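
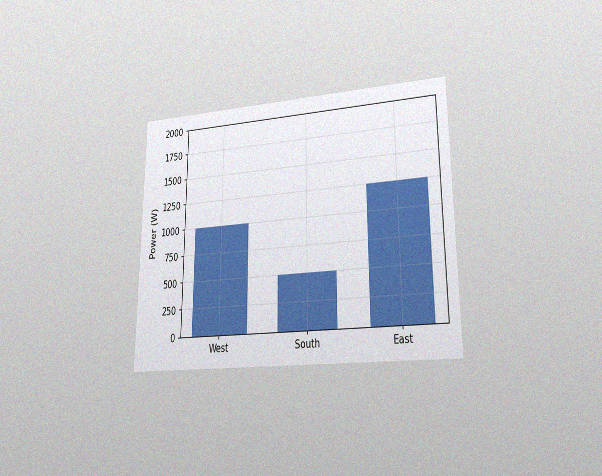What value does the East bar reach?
The chart is viewed at a slight angle, with some photo noise. Reading along the chart's y-axis, the East bar reaches 1250W.

1250W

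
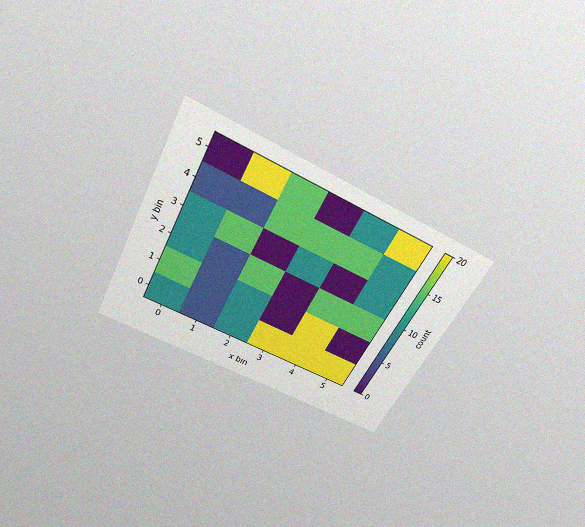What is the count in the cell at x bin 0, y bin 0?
The chart is tilted about 28° clockwise and viewed slightly from above, with some photo noise. Matching the cell (0, 0) against the colorbar gives 10.

10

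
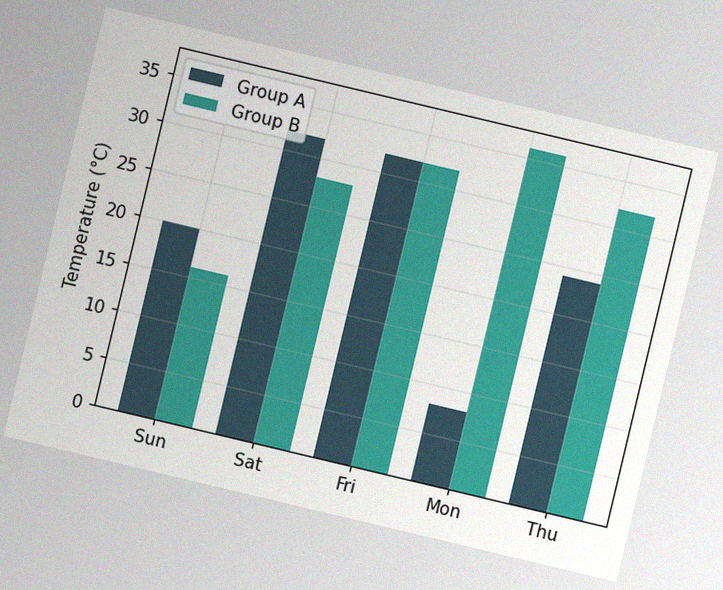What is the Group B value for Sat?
28°C

The chart is tilted about 13° clockwise, with some photo noise. The Group B bar at Sat reaches 28°C on the y-axis.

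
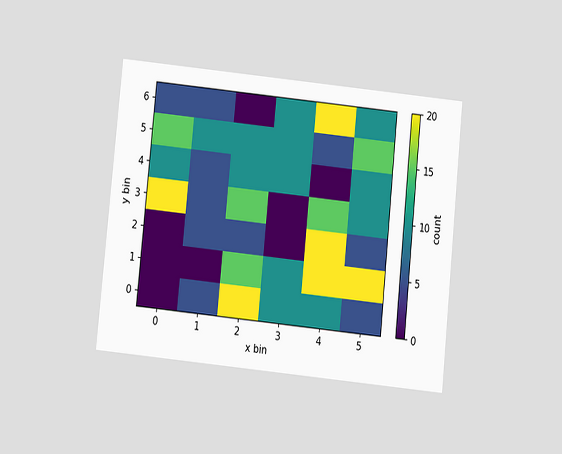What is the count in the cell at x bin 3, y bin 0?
10

The chart is tilted about 6° clockwise and viewed slightly from below. Matching the cell (3, 0) against the colorbar gives 10.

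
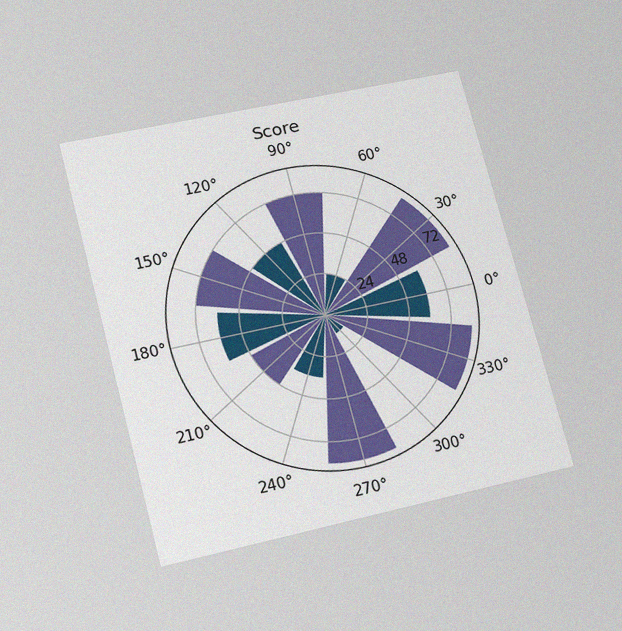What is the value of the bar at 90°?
The chart is tilted about 15° counter-clockwise and viewed slightly from below, with some photo noise. The bar at 90° reaches 72 on the radial axis.

72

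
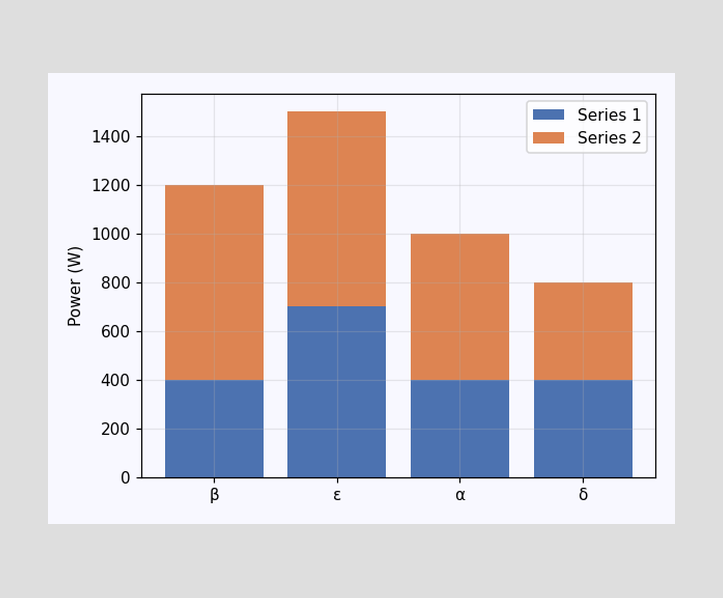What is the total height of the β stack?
1200W

The β stack's top reaches 1200W on the y-axis.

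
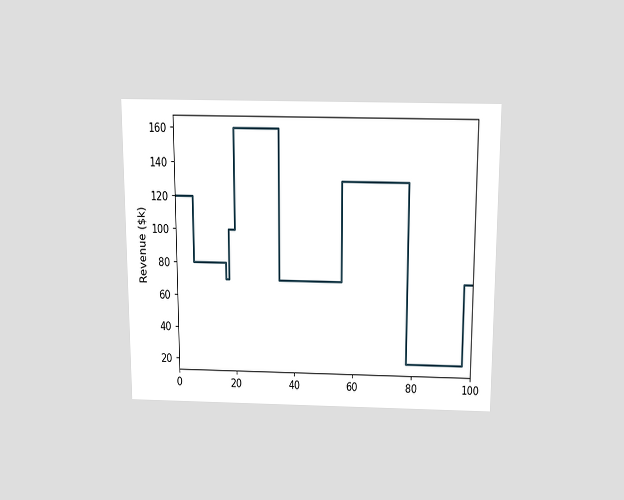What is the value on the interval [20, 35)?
The chart is viewed slightly from above. On [20, 35) the step sits at $160k.

$160k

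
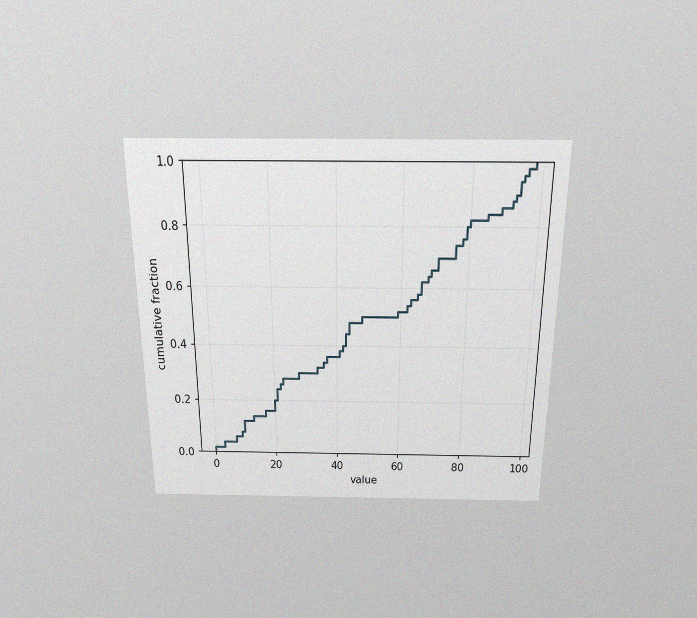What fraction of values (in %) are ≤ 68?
64%

The chart is viewed slightly from above, with some photo noise. At x=68 the ECDF step is at 64%.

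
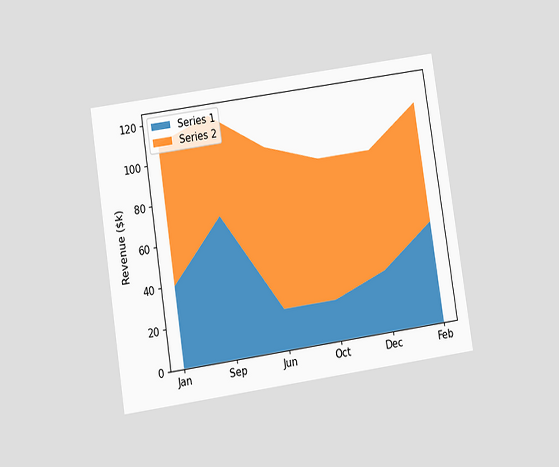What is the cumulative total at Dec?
The chart is tilted about 9° counter-clockwise and viewed slightly from below. The stacked total at Dec reaches $90k.

$90k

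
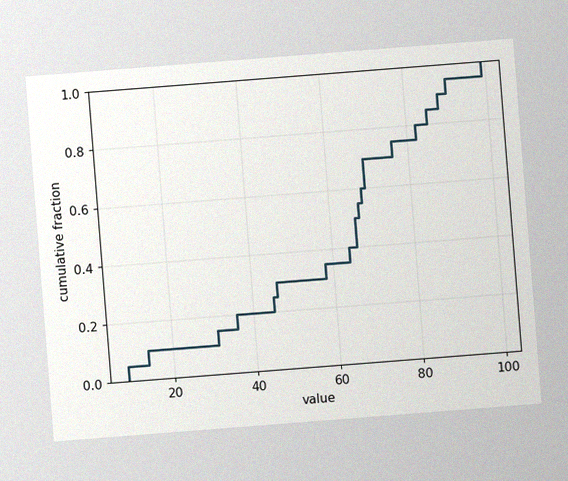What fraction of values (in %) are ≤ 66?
50%

The chart is tilted about 4° counter-clockwise, with some photo noise. At x=66 the ECDF step is at 50%.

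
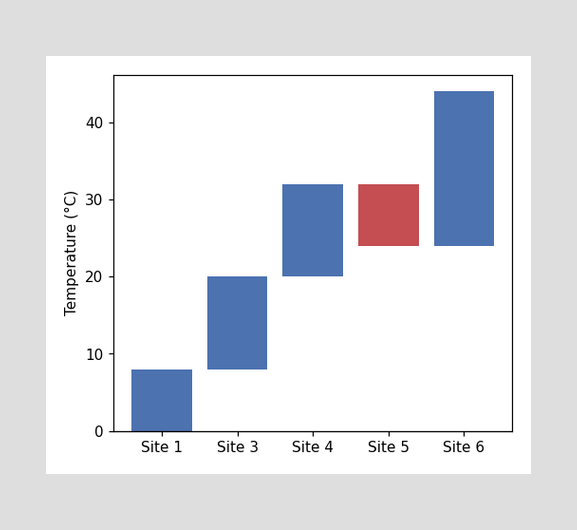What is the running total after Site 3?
20°C

After Site 3 the running total reaches 20°C.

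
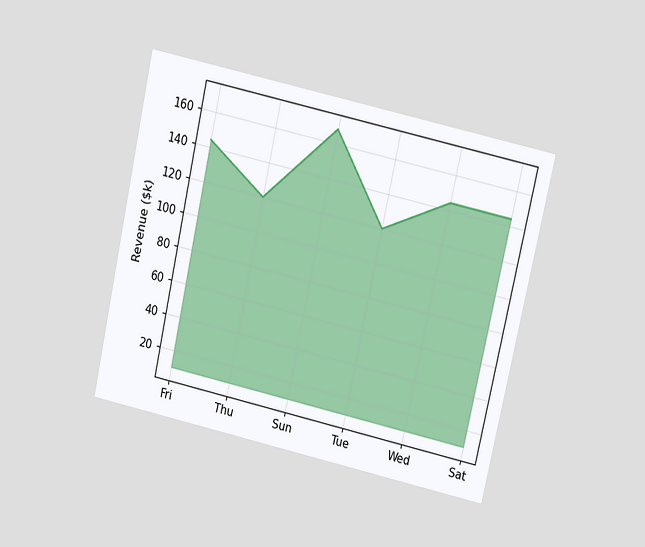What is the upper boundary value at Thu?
The chart is tilted about 13° clockwise and viewed at a slight angle. At Thu the upper boundary is at $120k.

$120k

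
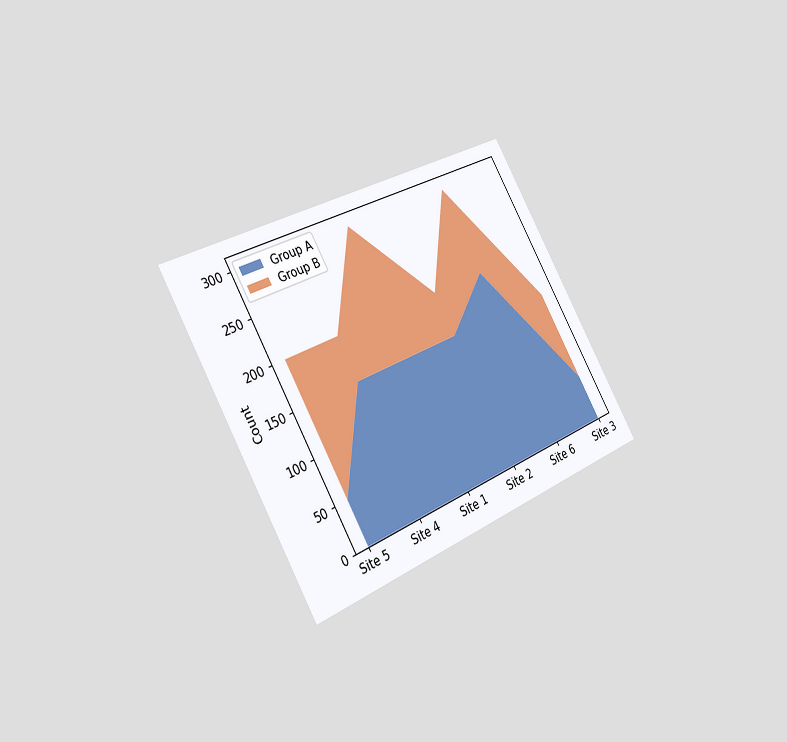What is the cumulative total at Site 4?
200

The chart is tilted about 30° counter-clockwise and viewed slightly from the left. The stacked total at Site 4 reaches 200.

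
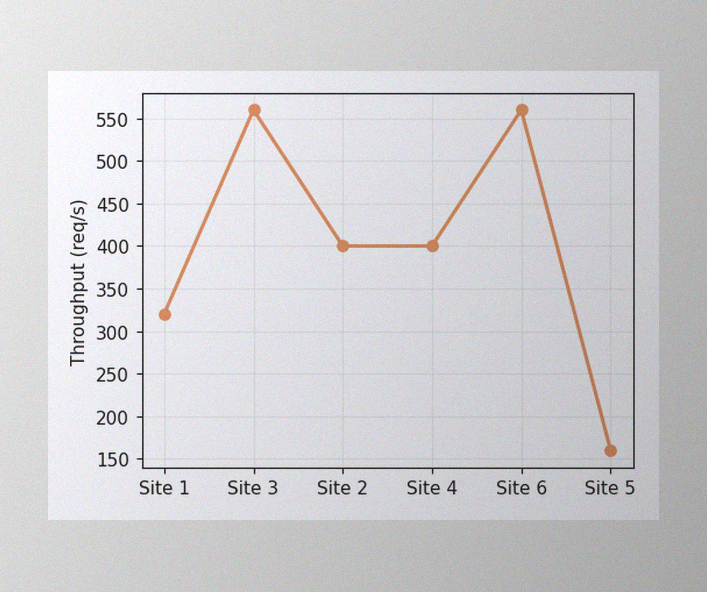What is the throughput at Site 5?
The image has some photo noise and uneven lighting. At Site 5, the line is at 160req/s.

160req/s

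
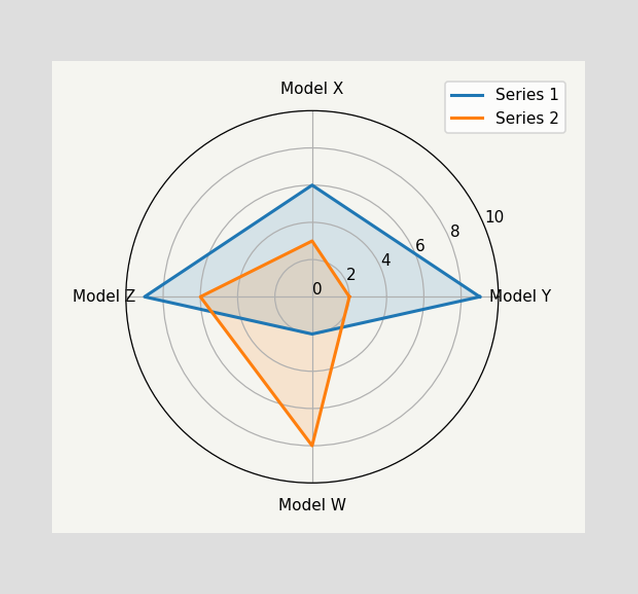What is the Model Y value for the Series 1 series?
9

On the Model Y axis, Series 1 reaches 9.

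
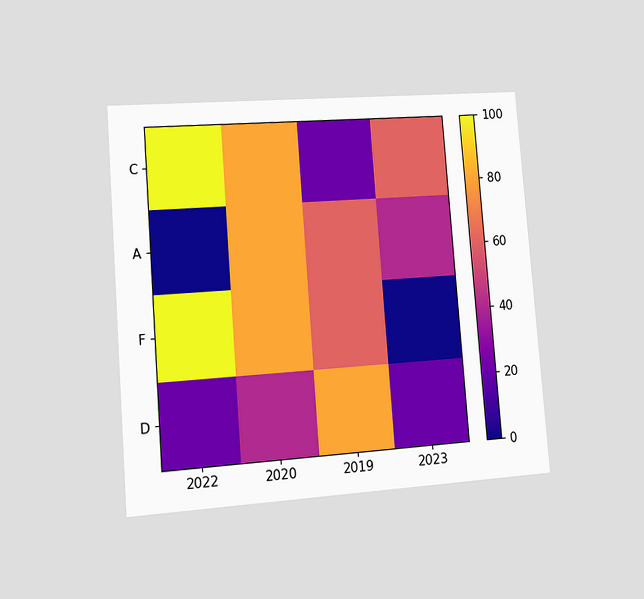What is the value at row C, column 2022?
100

The chart is tilted about 4° counter-clockwise and viewed at a slight angle. Matching cell (C, 2022) against the colorbar gives 100.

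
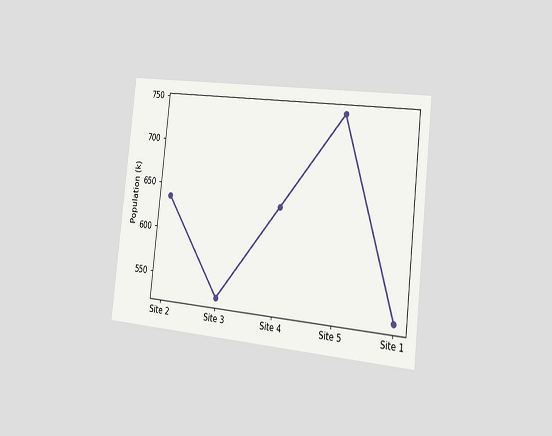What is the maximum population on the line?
The chart is tilted about 6° clockwise and viewed slightly from the right. The highest point is at Site 5, and reading across to the y-axis gives 742k.

742k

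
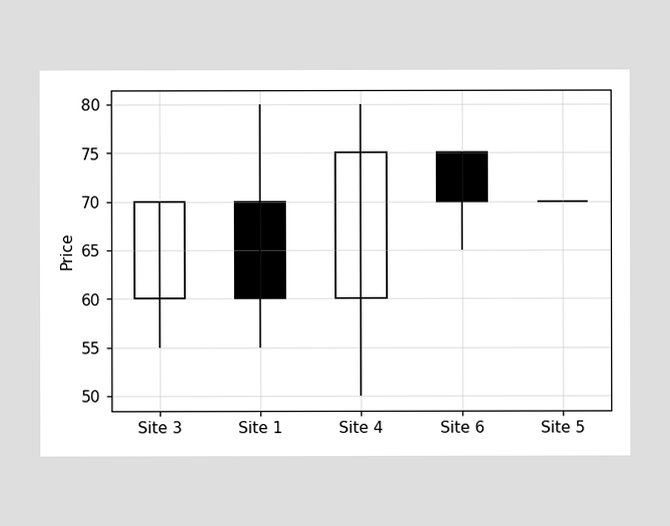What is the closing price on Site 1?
60

The Site 1 candle closes at 60.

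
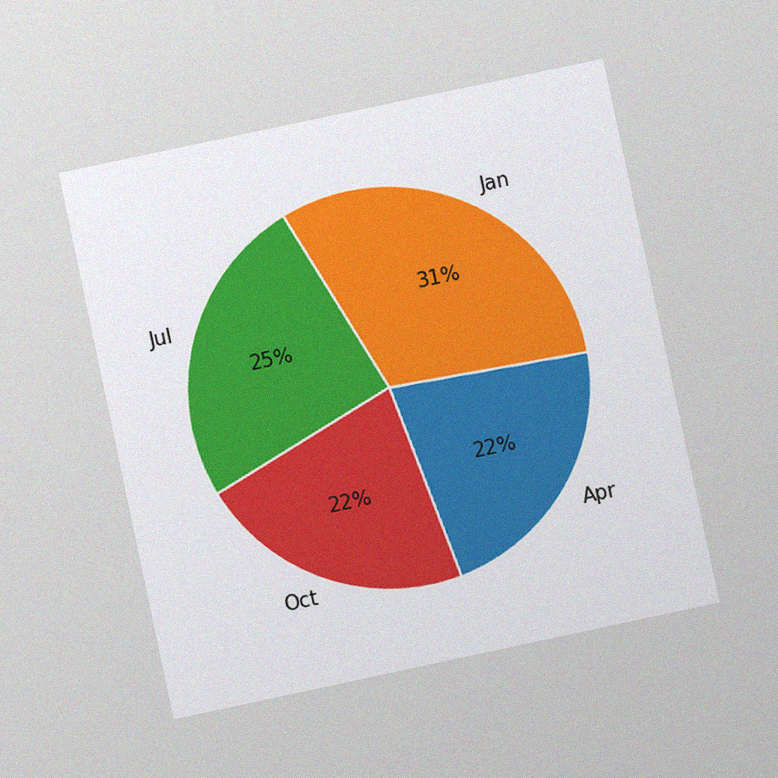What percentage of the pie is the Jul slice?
25%

The chart is tilted about 12° counter-clockwise and viewed at a slight angle, with some photo noise. The Jul slice takes up 25% of the pie.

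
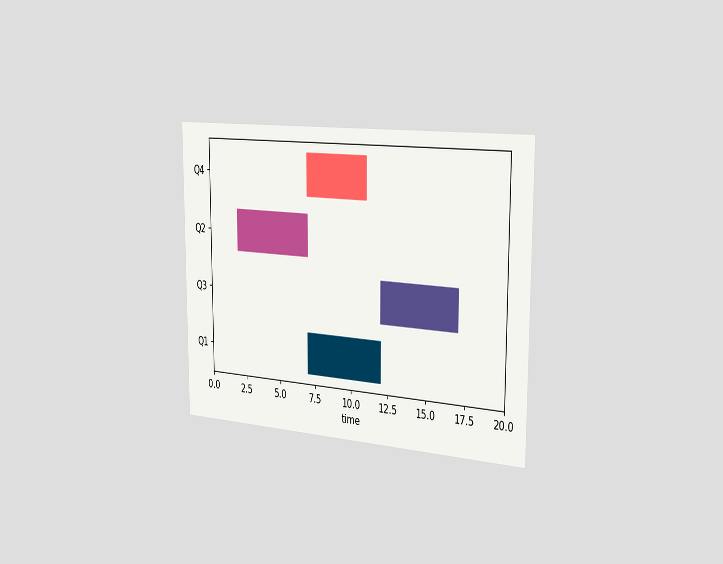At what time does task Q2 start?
The chart is viewed slightly from the right. The Q2 bar begins at t=2.

2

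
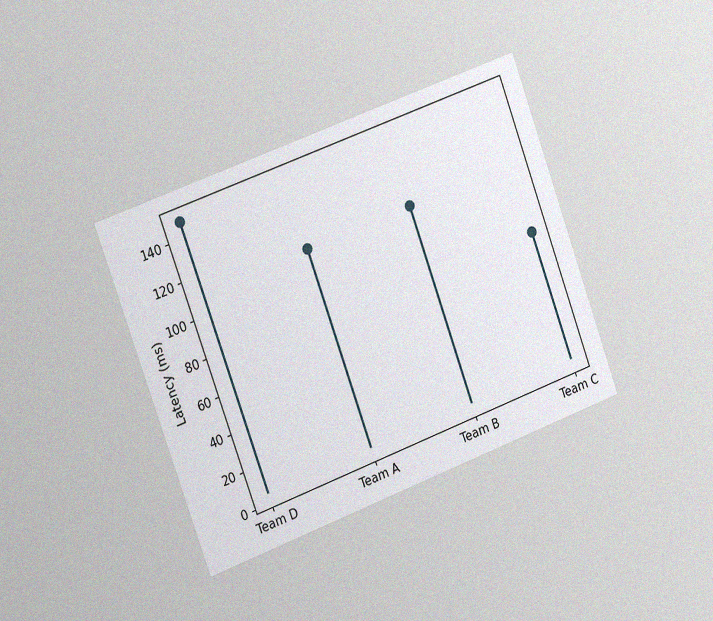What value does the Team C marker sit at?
The chart is tilted about 20° counter-clockwise and viewed slightly from the left, with some photo noise. The Team C marker sits at 74ms.

74ms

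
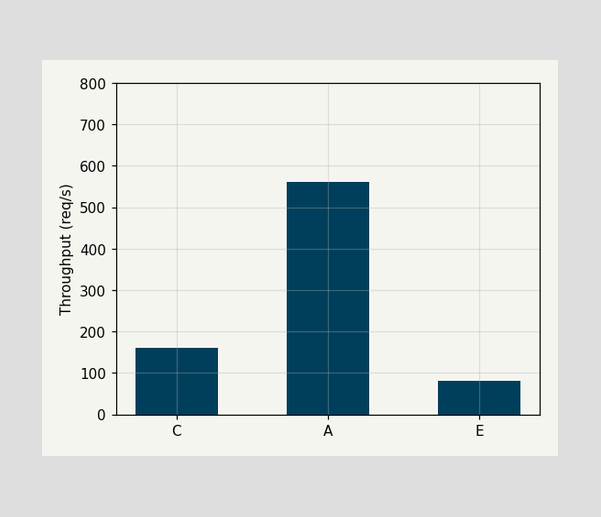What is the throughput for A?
Reading along the chart's y-axis, the A bar reaches 560req/s.

560req/s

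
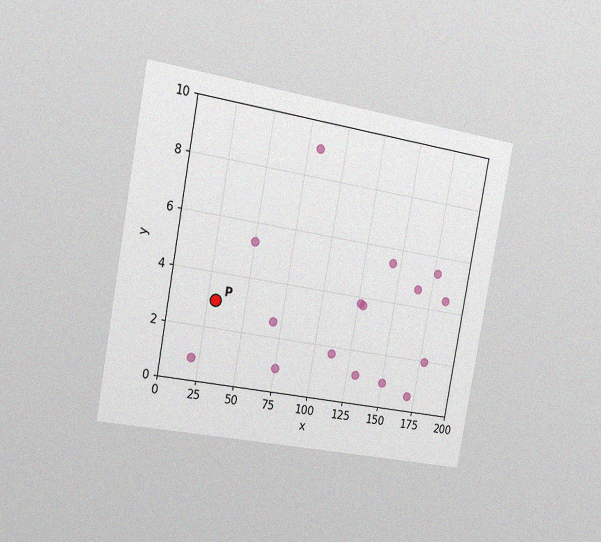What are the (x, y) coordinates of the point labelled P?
(30, 3)

The chart is tilted about 10° clockwise and viewed slightly from the left, with some photo noise. Following the gridlines from P to each axis, P sits at (30, 3).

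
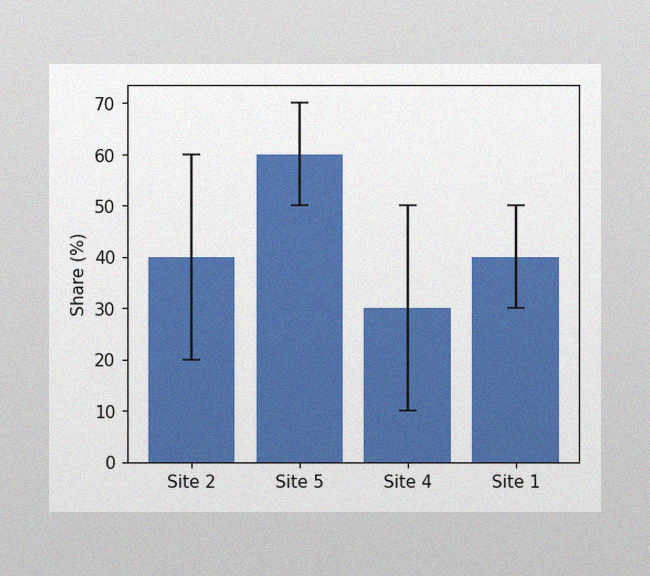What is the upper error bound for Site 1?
50%

The image has some photo noise and uneven lighting. The Site 1 bar's upper whisker reaches 50%.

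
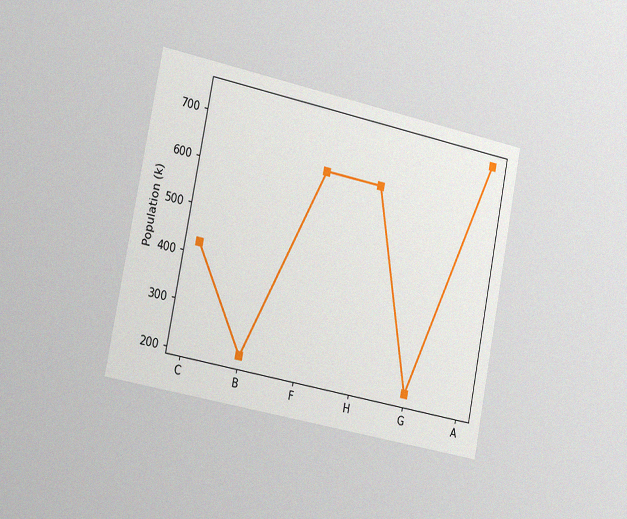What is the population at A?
The chart is tilted about 11° clockwise and viewed slightly from the left, with some photo noise. At A, the line is at 742k.

742k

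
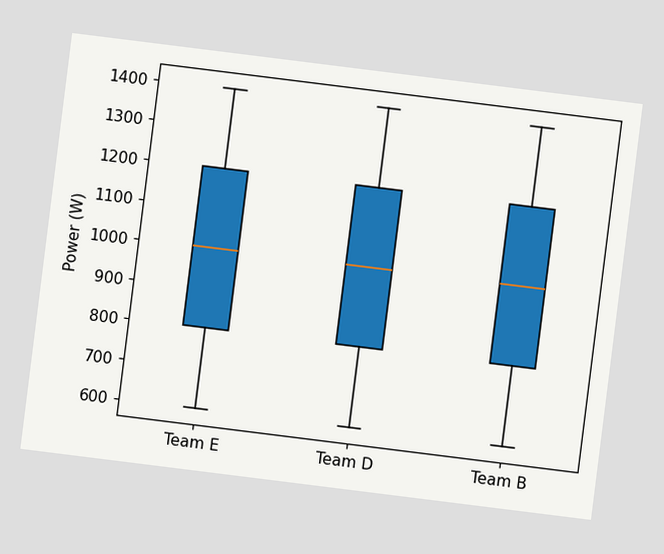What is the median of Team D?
The chart is tilted about 7° clockwise. The median line in the Team D box sits at 1000W.

1000W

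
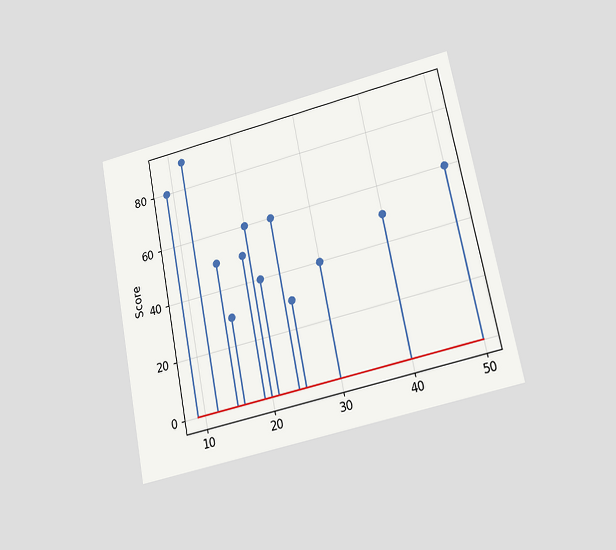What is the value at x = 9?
80

The chart is tilted about 11° counter-clockwise and viewed at a slight angle. The stem at x=9 reaches 80.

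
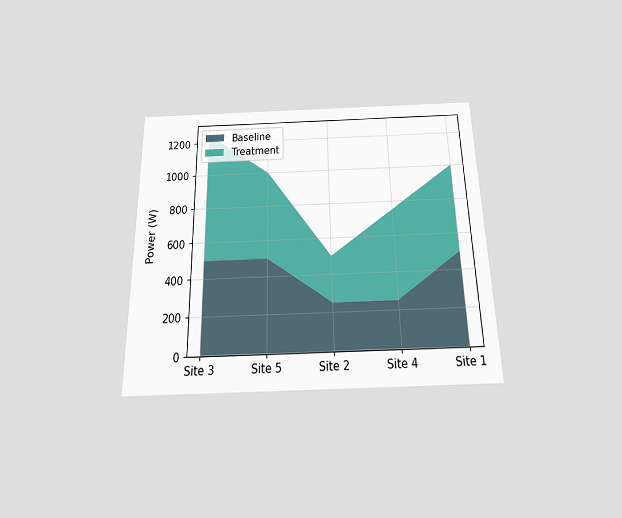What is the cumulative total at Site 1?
The chart is viewed slightly from below. The stacked total at Site 1 reaches 1000W.

1000W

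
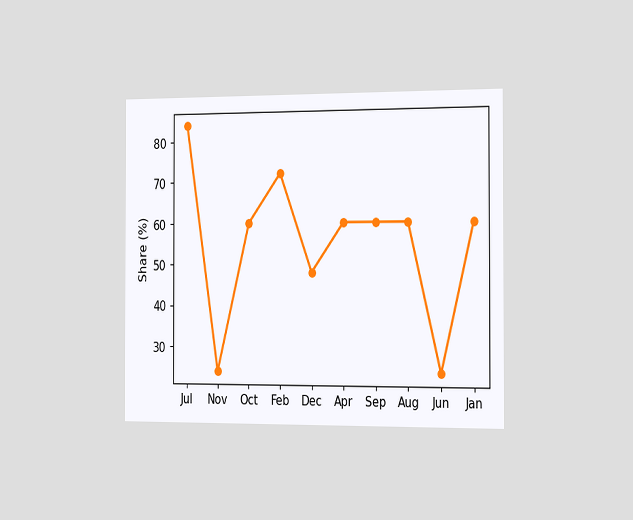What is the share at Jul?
84%

The chart is viewed slightly from the right. At Jul, the line is at 84%.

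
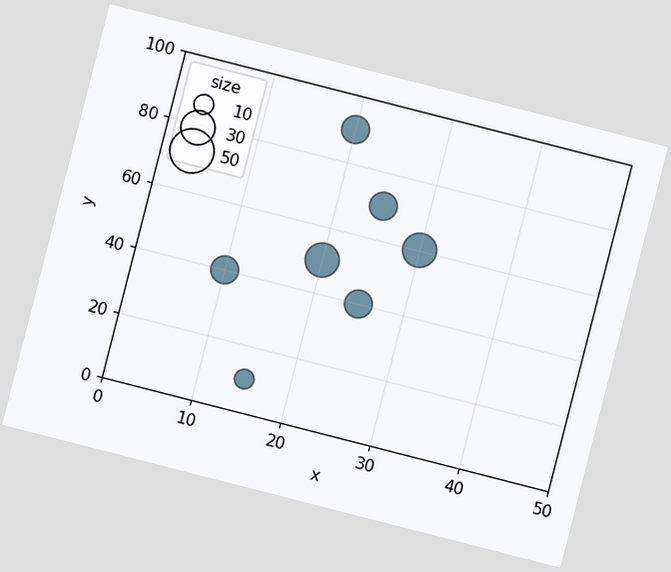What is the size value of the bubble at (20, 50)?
30

The chart is tilted about 14° clockwise. Matching the bubble at (20, 50) against the size legend gives 30.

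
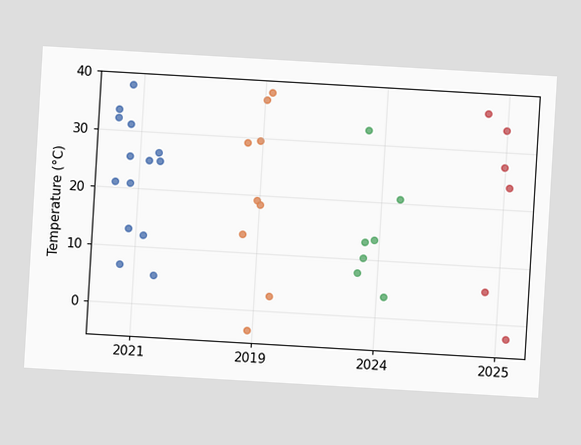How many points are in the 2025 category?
The chart is tilted about 3° clockwise. Counting the markers in the 2025 column gives 6.

6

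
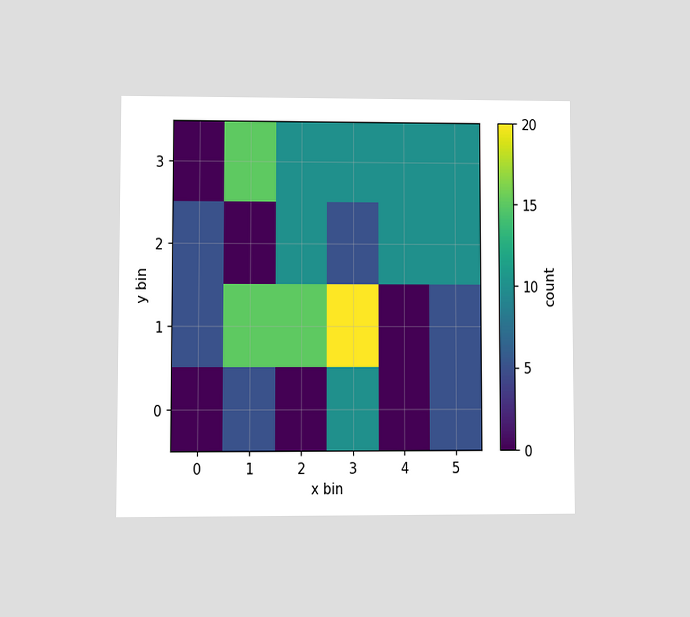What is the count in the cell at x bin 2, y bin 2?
The chart is viewed at a slight angle. Matching the cell (2, 2) against the colorbar gives 10.

10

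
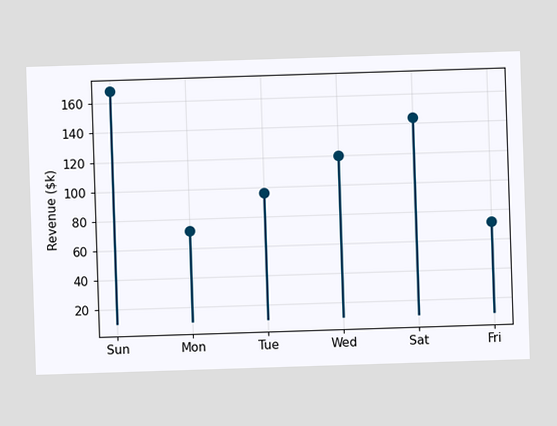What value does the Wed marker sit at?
$120k

The Wed marker sits at $120k.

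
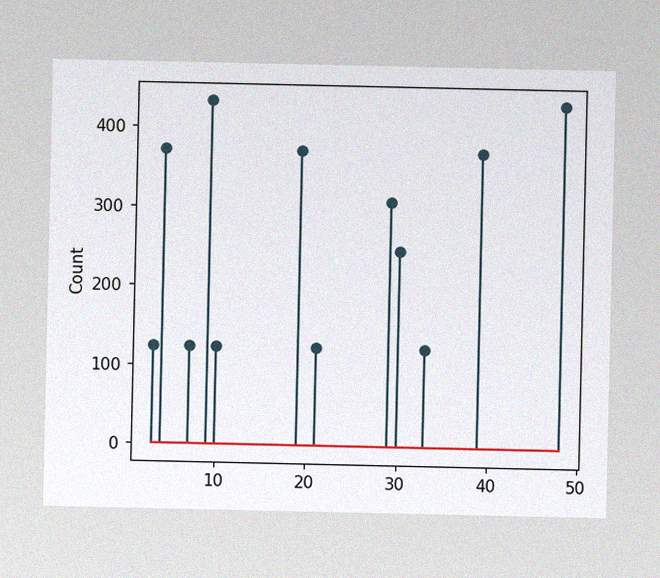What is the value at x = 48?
The image has some photo noise and uneven lighting. The stem at x=48 reaches 434.

434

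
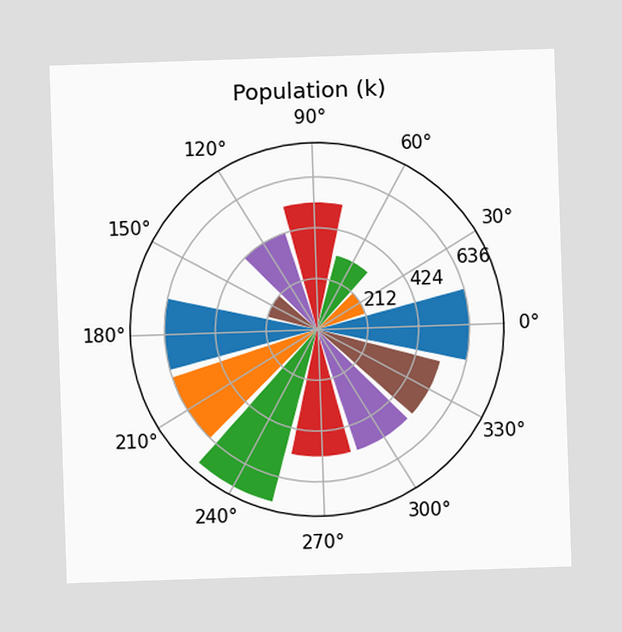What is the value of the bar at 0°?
The bar at 0° reaches 636k on the radial axis.

636k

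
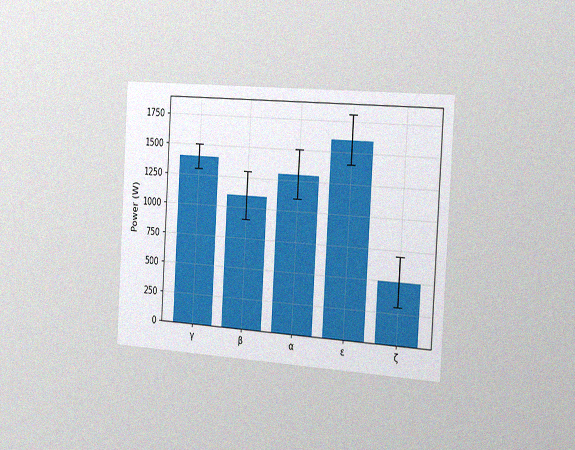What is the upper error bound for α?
1500W

The chart is tilted about 3° clockwise and viewed slightly from the right, with some photo noise. The α bar's upper whisker reaches 1500W.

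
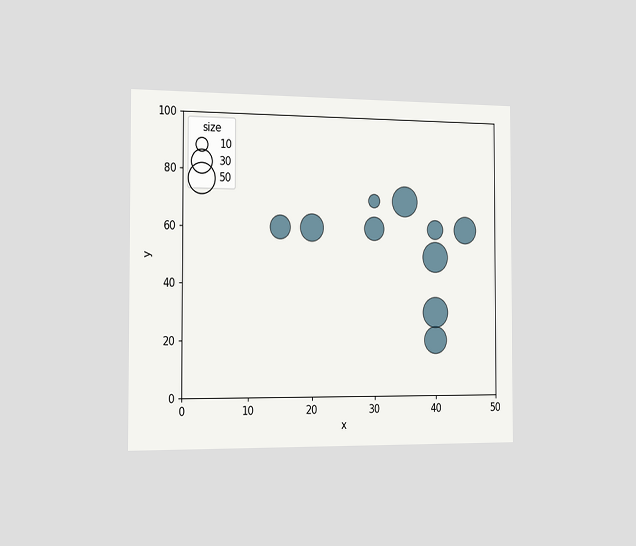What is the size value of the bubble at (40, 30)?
The chart is viewed slightly from the left. Matching the bubble at (40, 30) against the size legend gives 50.

50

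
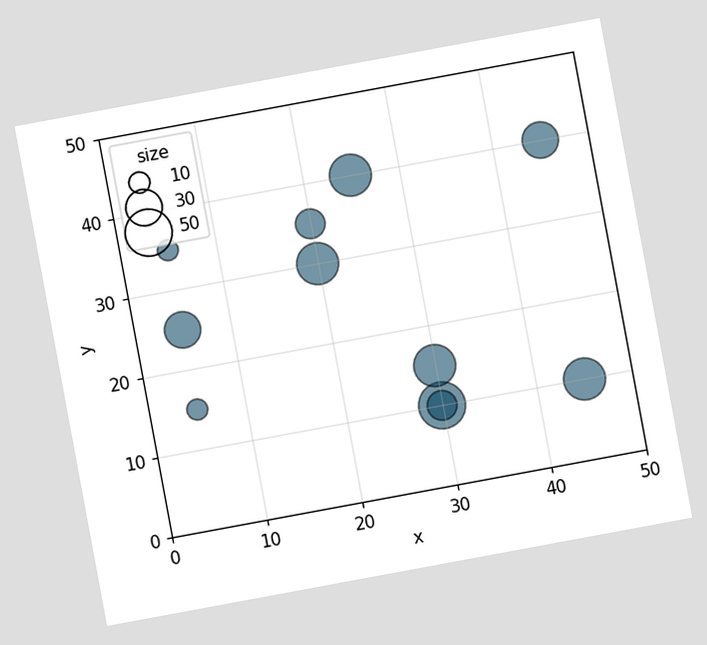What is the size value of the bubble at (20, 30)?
The chart is tilted about 10° counter-clockwise. Matching the bubble at (20, 30) against the size legend gives 40.

40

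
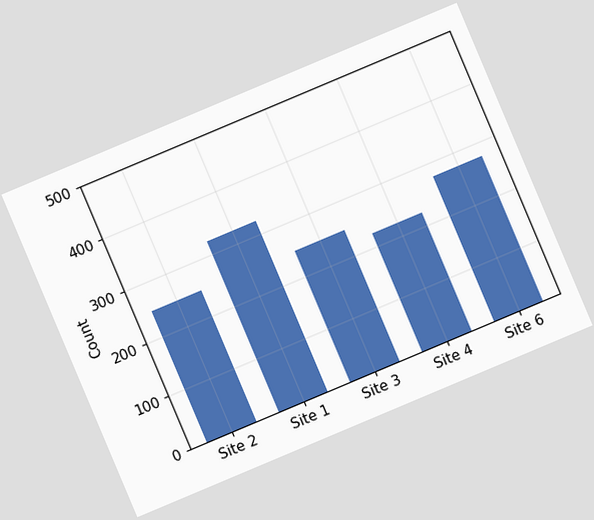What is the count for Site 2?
250

The chart is tilted about 23° counter-clockwise. Reading along the chart's y-axis, the Site 2 bar reaches 250.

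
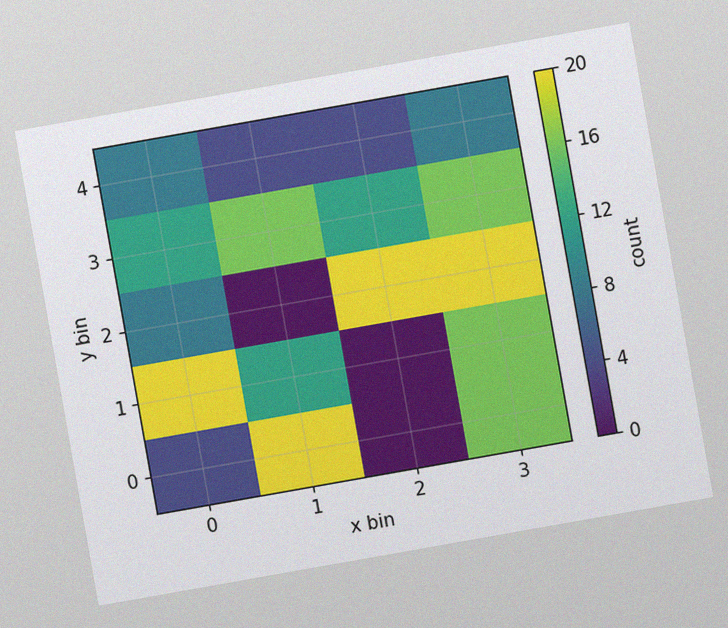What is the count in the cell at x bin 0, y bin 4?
8

The chart is tilted about 10° counter-clockwise, with some photo noise. Matching the cell (0, 4) against the colorbar gives 8.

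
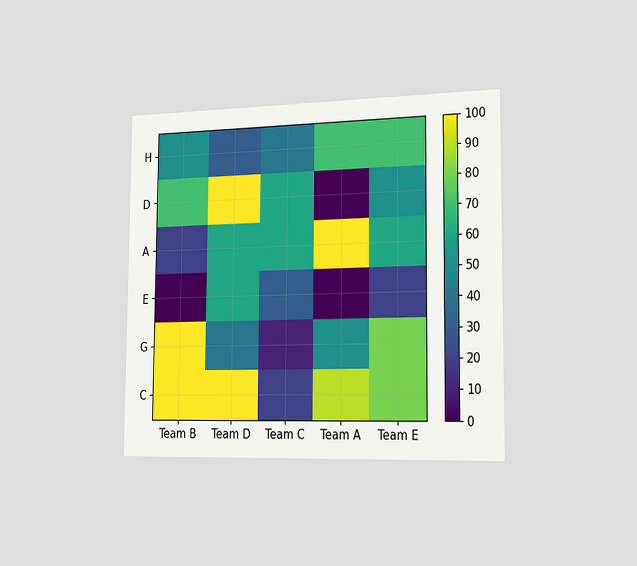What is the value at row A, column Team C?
60

The chart is viewed slightly from the right. Matching cell (A, Team C) against the colorbar gives 60.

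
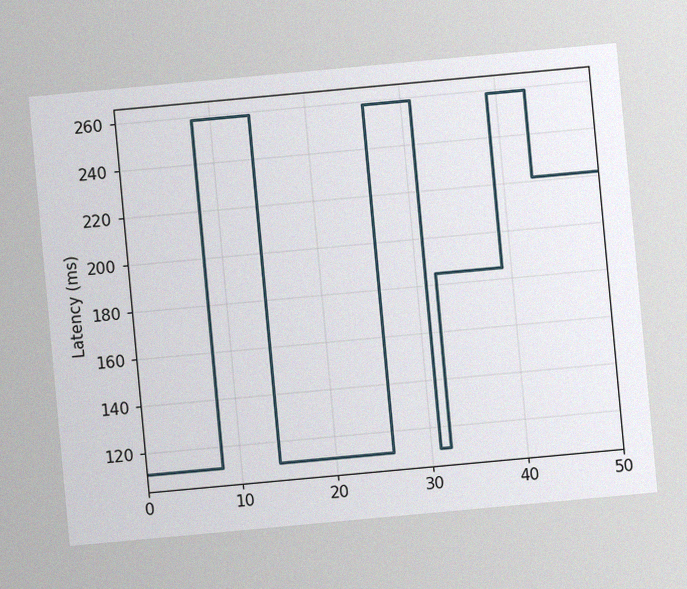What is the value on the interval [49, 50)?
222ms

The chart is tilted about 5° counter-clockwise, with some photo noise. On [49, 50) the step sits at 222ms.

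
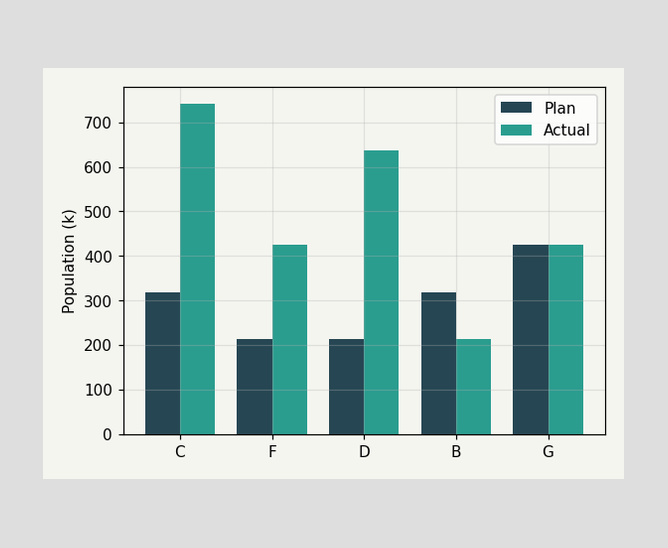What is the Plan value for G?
424k

The Plan bar at G reaches 424k on the y-axis.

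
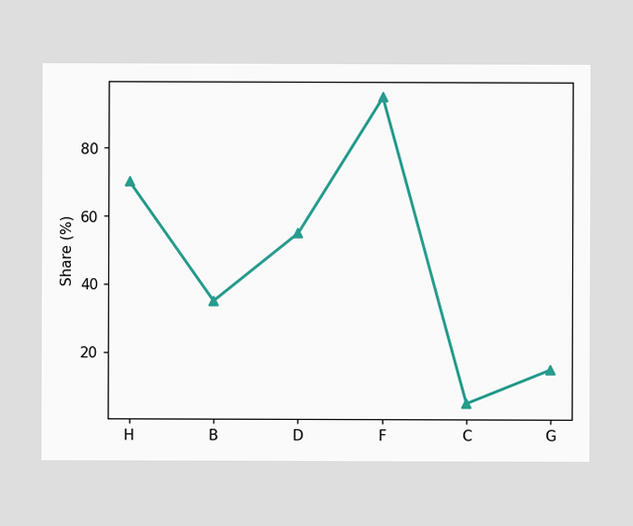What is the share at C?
At C, the line is at 5%.

5%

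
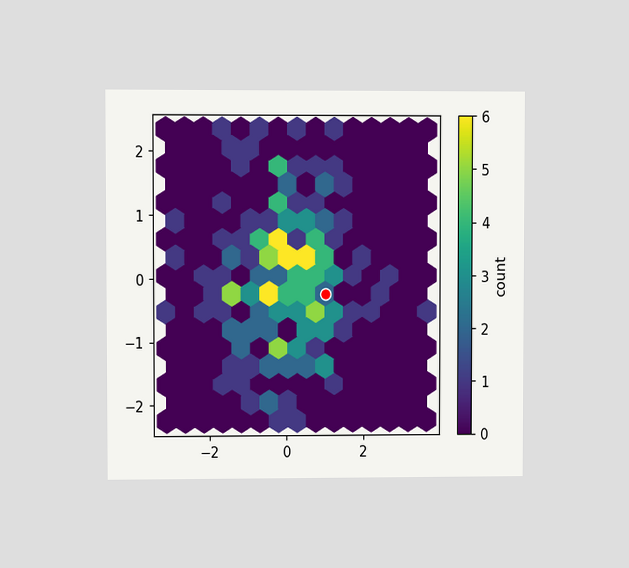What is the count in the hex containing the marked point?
The chart is viewed at a slight angle. The marked hex reads 2 on the colorbar.

2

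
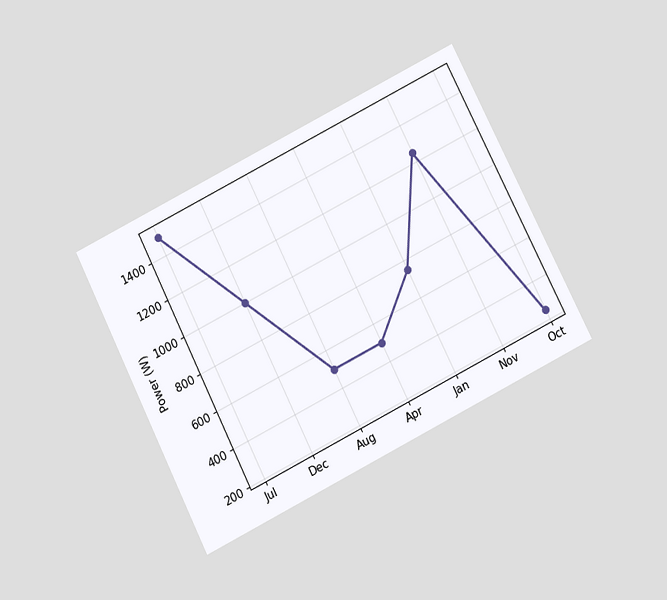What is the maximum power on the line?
1500W

The chart is tilted about 27° counter-clockwise and viewed slightly from below. The highest point is at Jul, and reading across to the y-axis gives 1500W.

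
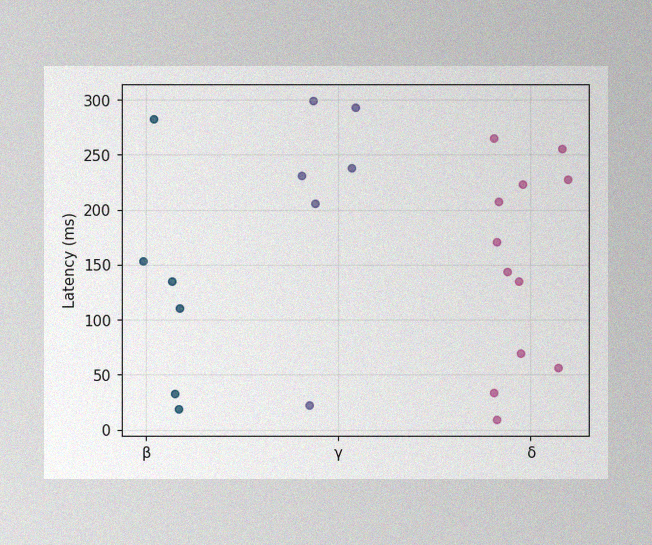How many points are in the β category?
6

The image has some photo noise and uneven lighting. Counting the markers in the β column gives 6.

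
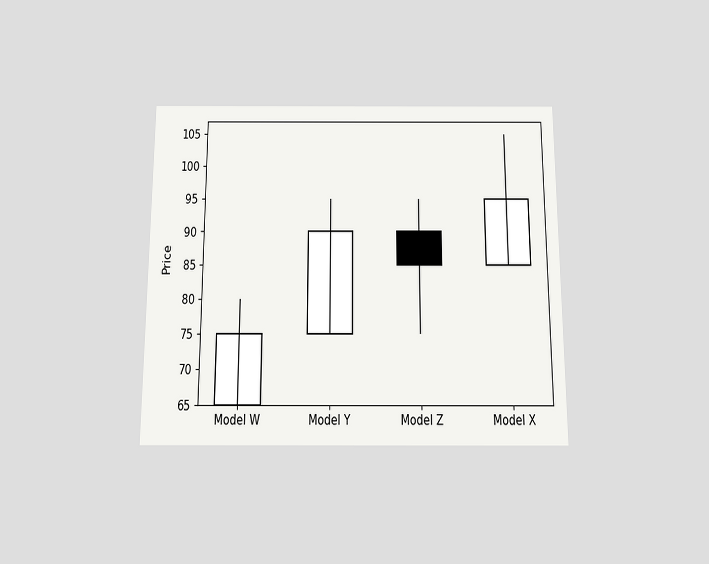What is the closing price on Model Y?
The chart is viewed slightly from below. The Model Y candle closes at 90.

90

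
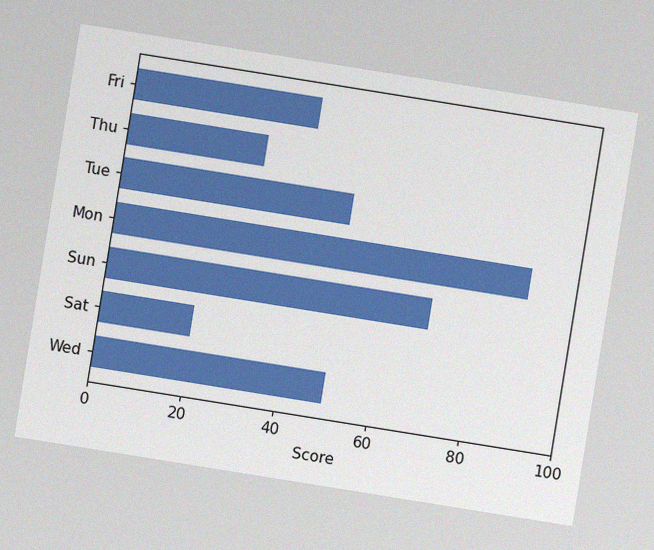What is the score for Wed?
The chart is tilted about 9° clockwise, with some photo noise. Reading along the chart's x-axis, the Wed bar reaches 50.

50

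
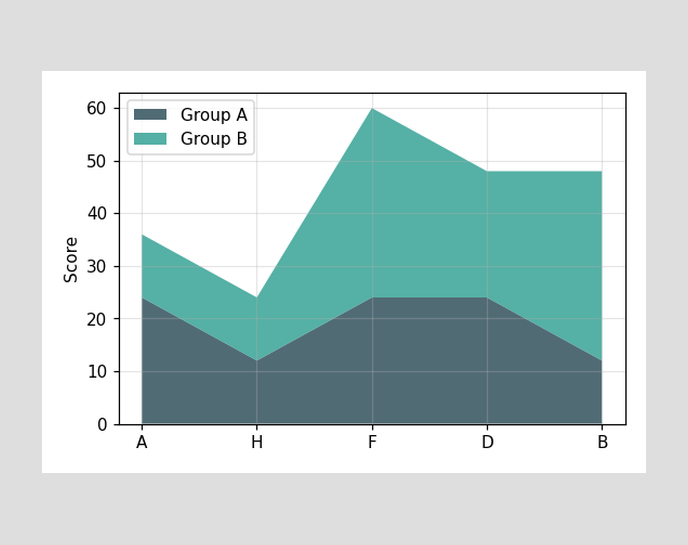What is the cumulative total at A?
36

The stacked total at A reaches 36.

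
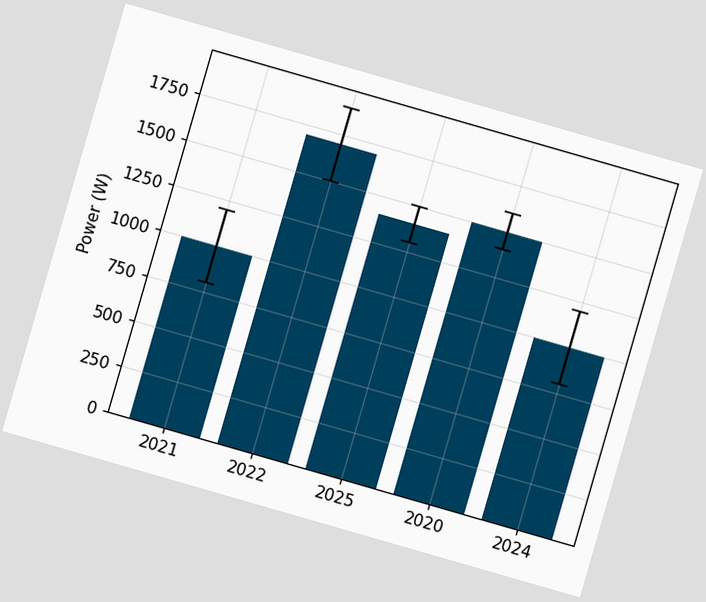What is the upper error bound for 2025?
1500W

The chart is tilted about 16° clockwise. The 2025 bar's upper whisker reaches 1500W.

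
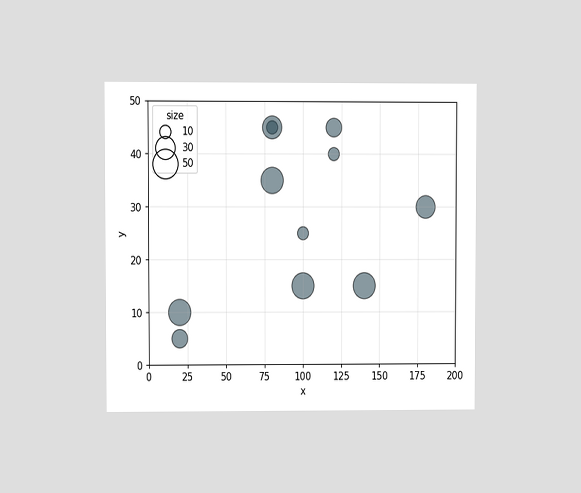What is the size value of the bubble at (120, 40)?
10

The chart is viewed at a slight angle. Matching the bubble at (120, 40) against the size legend gives 10.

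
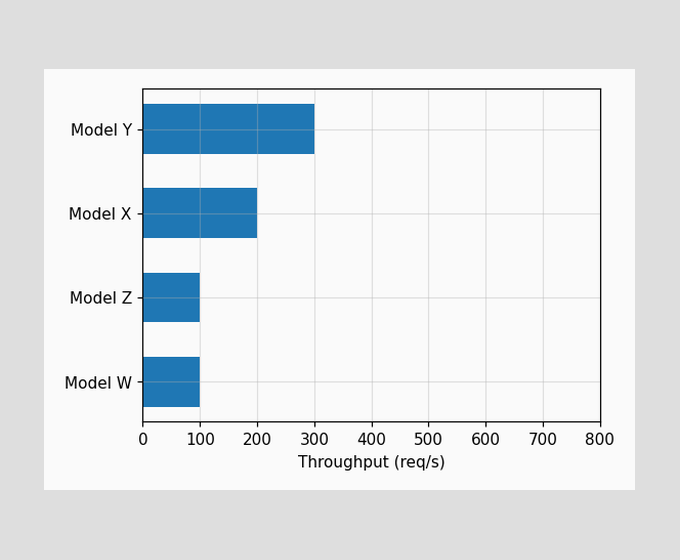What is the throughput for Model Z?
Reading along the chart's x-axis, the Model Z bar reaches 100req/s.

100req/s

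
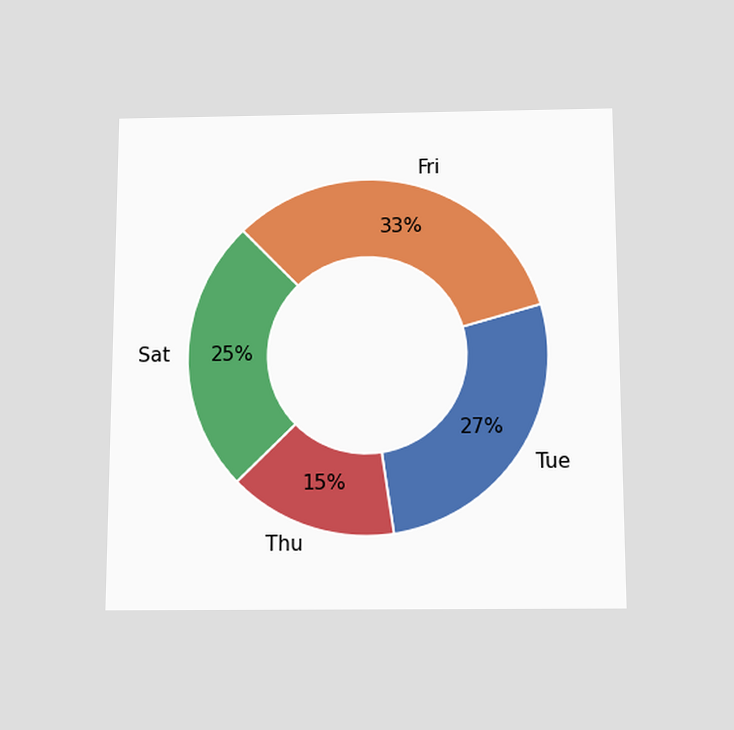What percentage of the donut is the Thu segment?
The chart is viewed slightly from below. The Thu segment takes up 15% of the ring.

15%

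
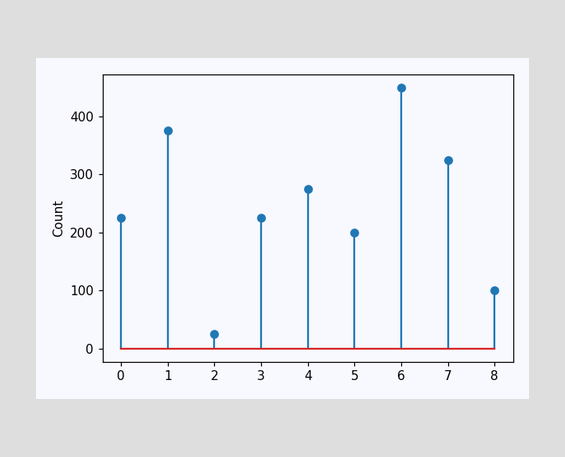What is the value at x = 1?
The stem at x=1 reaches 375.

375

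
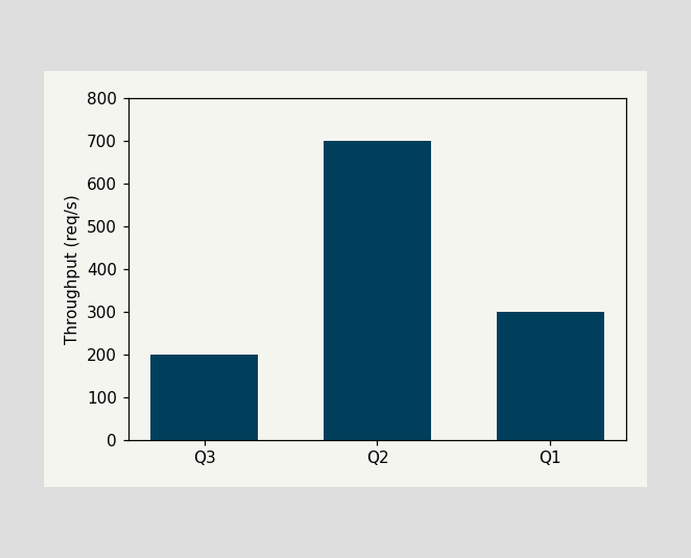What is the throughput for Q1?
300req/s

Reading along the chart's y-axis, the Q1 bar reaches 300req/s.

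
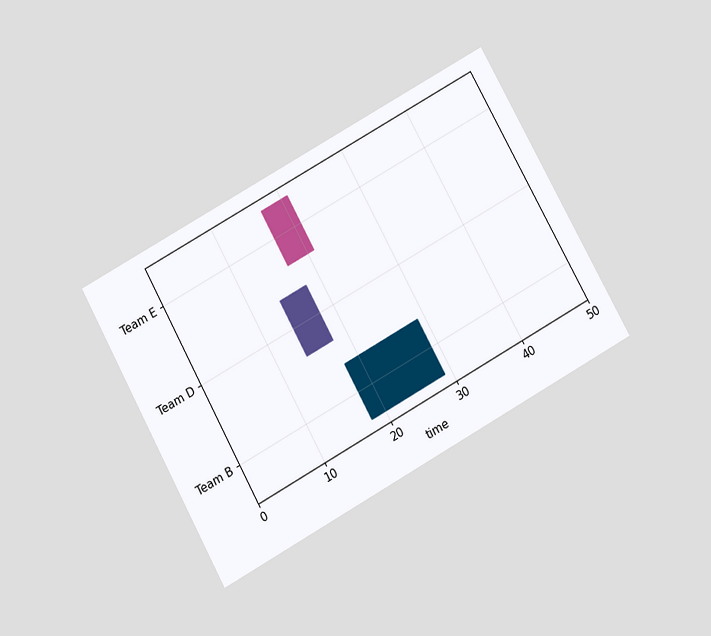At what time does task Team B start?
18

The chart is tilted about 29° counter-clockwise and viewed slightly from below. The Team B bar begins at t=18.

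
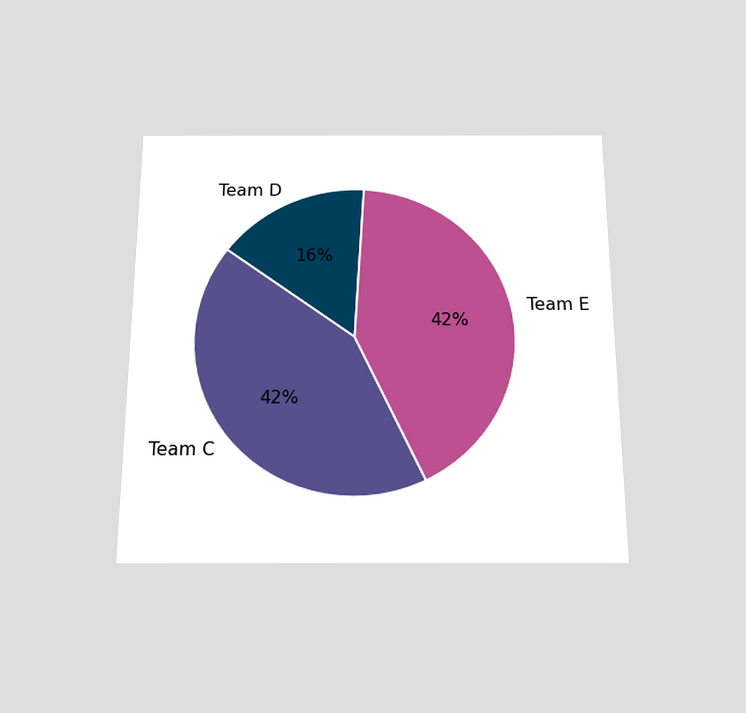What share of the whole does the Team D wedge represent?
The chart is viewed slightly from below. The Team D slice takes up 16% of the pie.

16%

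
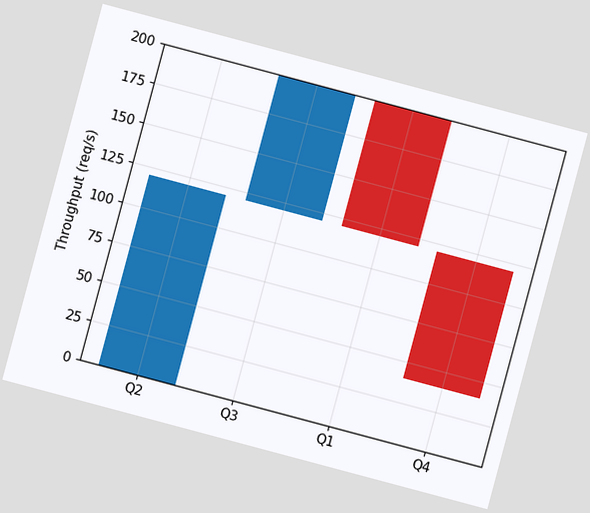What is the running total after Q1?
The chart is tilted about 15° clockwise. After Q1 the running total reaches 120req/s.

120req/s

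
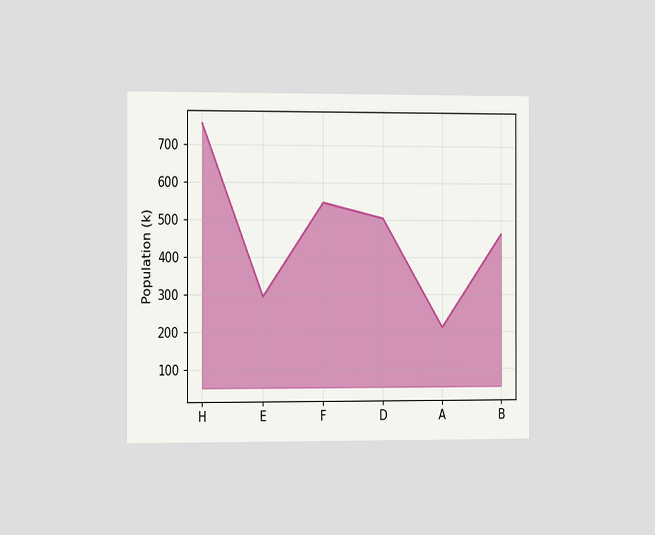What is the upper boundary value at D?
The chart is viewed slightly from the left. At D the upper boundary is at 504k.

504k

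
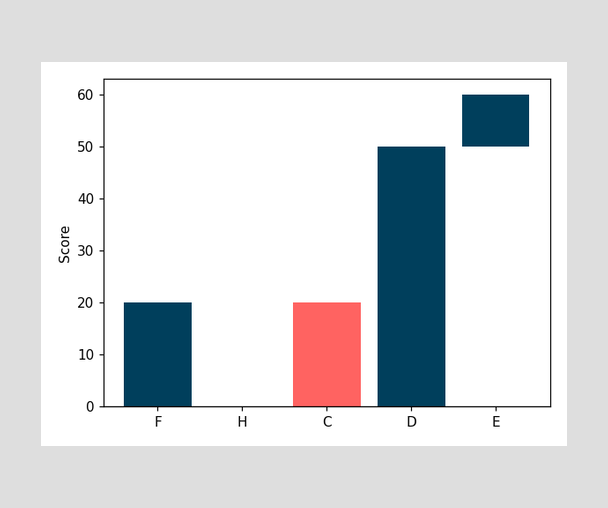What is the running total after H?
20

After H the running total reaches 20.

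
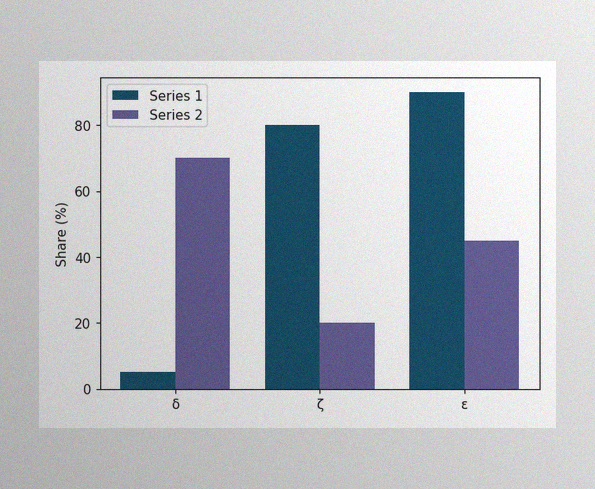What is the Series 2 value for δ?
70%

The image has some photo noise and uneven lighting. The Series 2 bar at δ reaches 70% on the y-axis.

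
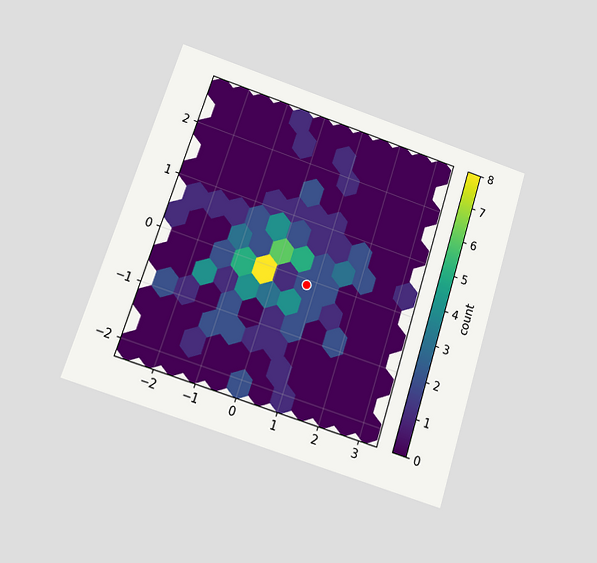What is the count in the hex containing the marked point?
2

The chart is tilted about 18° clockwise and viewed at a slight angle. The marked hex reads 2 on the colorbar.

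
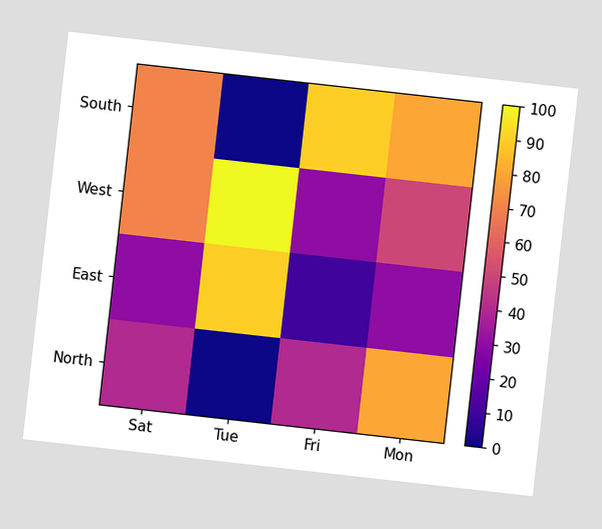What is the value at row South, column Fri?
The chart is tilted about 6° clockwise. Matching cell (South, Fri) against the colorbar gives 90.

90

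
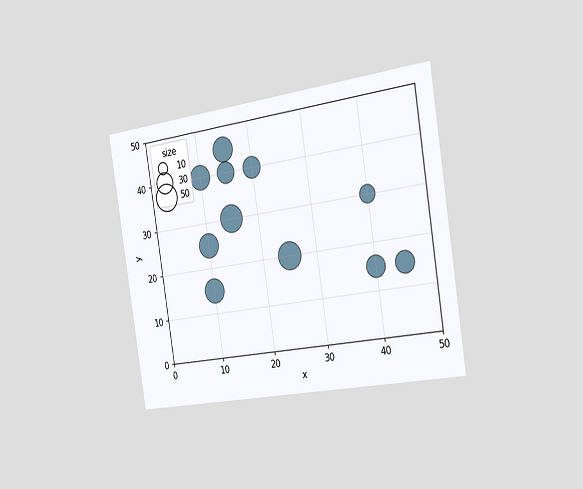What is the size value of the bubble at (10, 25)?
The chart is tilted about 9° counter-clockwise and viewed slightly from the right. Matching the bubble at (10, 25) against the size legend gives 40.

40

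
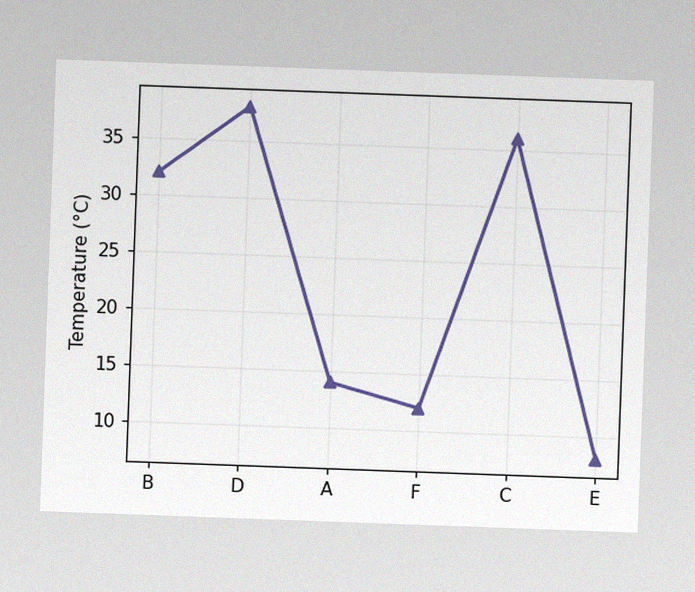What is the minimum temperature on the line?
The chart is tilted about 2° clockwise, with some photo noise. The lowest point is at E, and reading across to the y-axis gives 8°C.

8°C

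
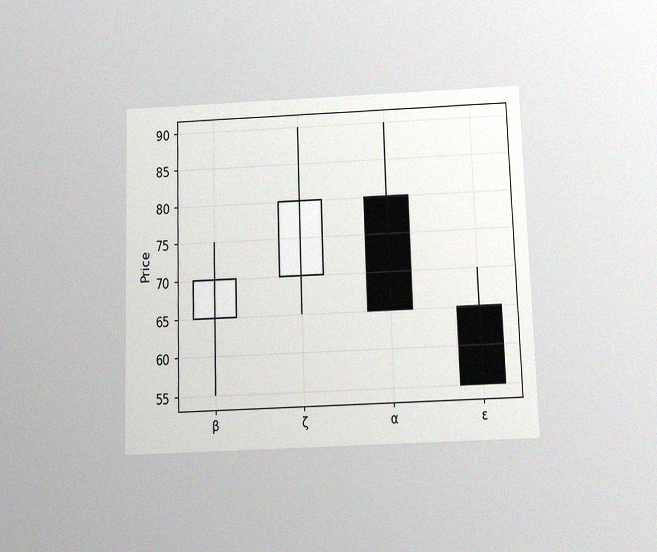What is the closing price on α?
The chart is viewed slightly from below, with some photo noise. The α candle closes at 65.

65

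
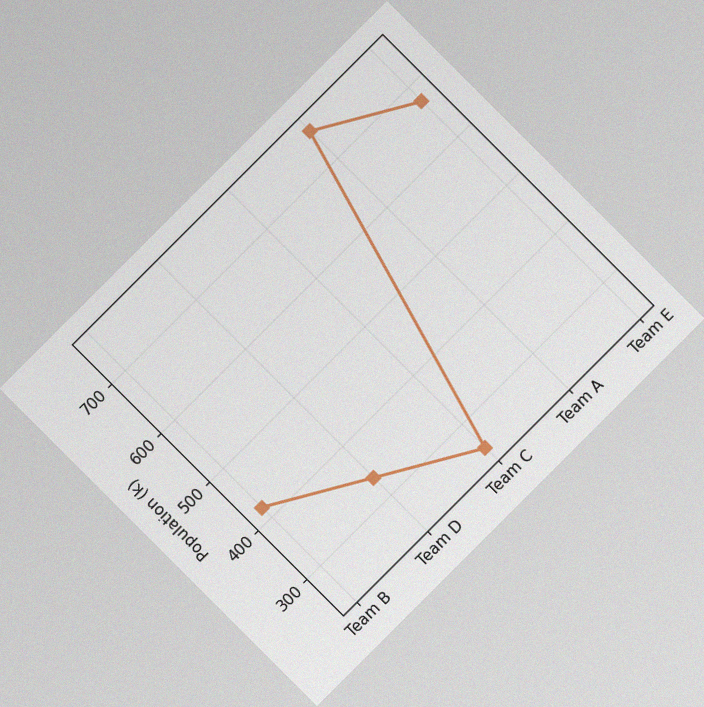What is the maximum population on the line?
The chart is tilted about 45° counter-clockwise, with some photo noise. The highest point is at Team A, and reading across to the y-axis gives 756k.

756k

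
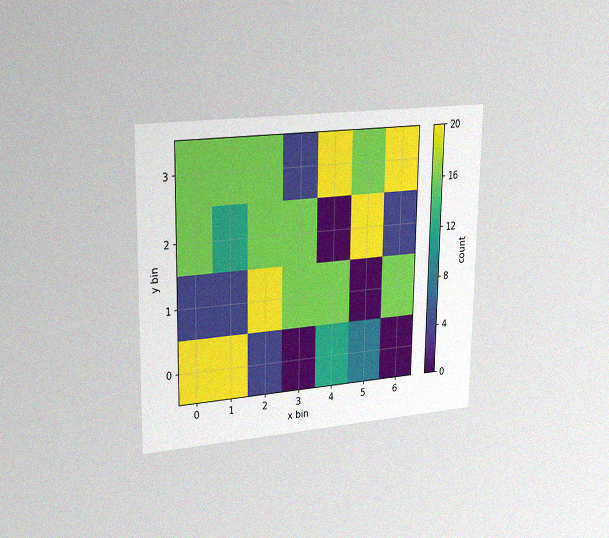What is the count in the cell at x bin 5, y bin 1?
0

The chart is viewed slightly from the left, with some photo noise. Matching the cell (5, 1) against the colorbar gives 0.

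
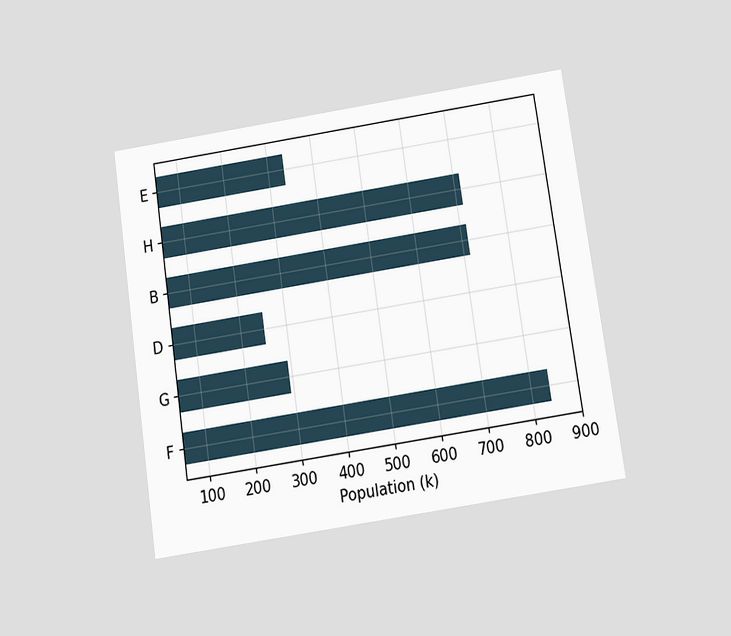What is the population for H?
714k

The chart is tilted about 8° counter-clockwise and viewed slightly from below. Reading along the chart's x-axis, the H bar reaches 714k.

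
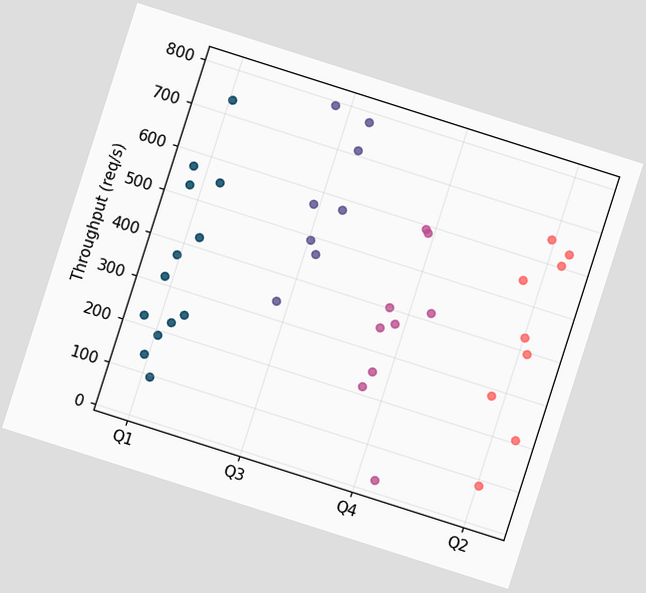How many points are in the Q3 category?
The chart is tilted about 18° clockwise. Counting the markers in the Q3 column gives 8.

8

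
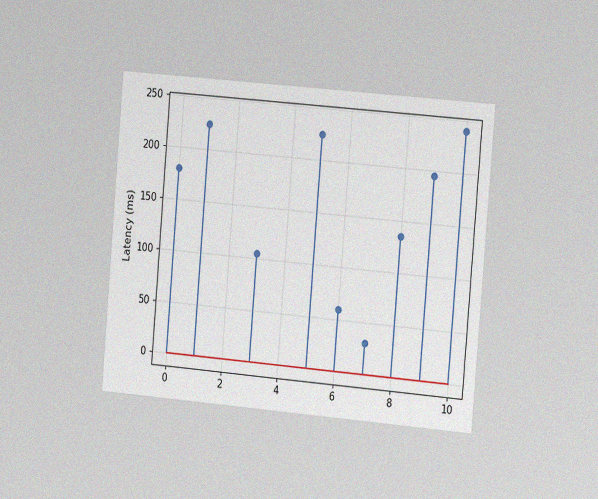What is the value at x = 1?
The chart is tilted about 5° clockwise and viewed slightly from the right, with some photo noise. The stem at x=1 reaches 225ms.

225ms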